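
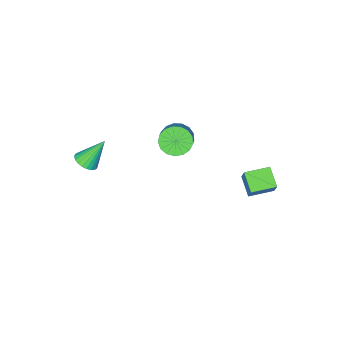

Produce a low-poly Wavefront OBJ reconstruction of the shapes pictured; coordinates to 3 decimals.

v 2.99 -3.218 -1.259
v 3.528 -2.878 -1.05
v 2.15 -2.762 0.159
v 3.401 -2.694 -1.184
v 3.211 -2.589 -1.33
v 2.987 -2.58 -1.466
v 2.764 -2.668 -1.569
v 2.575 -2.84 -1.626
v 2.449 -3.07 -1.627
v 2.406 -3.321 -1.571
v 2.452 -3.557 -1.469
v 2.579 -3.742 -1.334
v 2.769 -3.846 -1.188
v 2.993 -3.855 -1.053
v 3.216 -3.767 -0.949
v 3.404 -3.595 -0.892
v 3.53 -3.366 -0.892
v 3.573 -3.114 -0.947
v -3.232 -3.52 -3.768
v -2.492 -3.83 -4.153
v -1.548 -2.89 -3.098
v -2.288 -2.58 -2.712
v -2.587 -3.482 -4.379
v -1.642 -2.541 -3.324
v -2.829 -3.142 -4.465
v -1.885 -2.202 -3.41
v -3.164 -2.889 -4.391
v -2.219 -1.949 -3.336
v -3.514 -2.781 -4.175
v -2.57 -1.84 -3.119
v -3.8 -2.842 -3.865
v -2.855 -1.901 -2.809
v -3.955 -3.058 -3.533
v -3.011 -2.117 -2.477
v -3.945 -3.38 -3.254
v -3.001 -2.44 -2.199
v -3.772 -3.735 -3.093
v -2.828 -2.794 -2.038
v -3.475 -4.04 -3.087
v -2.531 -3.099 -2.032
v -3.122 -4.226 -3.237
v -2.178 -3.286 -2.181
v -2.795 -4.251 -3.508
v -1.851 -3.31 -2.453
v -2.567 -4.108 -3.839
v -1.623 -3.167 -2.783
v -3.021 1.975 -4.354
v -3.442 1.029 -3.727
v -4.222 2.564 -4.271
v -4.643 1.618 -3.644
v -2.717 2.462 -3.416
v -3.138 1.516 -2.789
v -3.918 3.051 -3.333
v -4.339 2.105 -2.706
f 2 1 4
f 2 4 3
f 4 1 5
f 4 5 3
f 5 1 6
f 5 6 3
f 6 1 7
f 6 7 3
f 7 1 8
f 7 8 3
f 8 1 9
f 8 9 3
f 9 1 10
f 9 10 3
f 10 1 11
f 10 11 3
f 11 1 12
f 11 12 3
f 12 1 13
f 12 13 3
f 13 1 14
f 13 14 3
f 14 1 15
f 14 15 3
f 15 1 16
f 15 16 3
f 16 1 17
f 16 17 3
f 17 1 18
f 17 18 3
f 18 1 2
f 18 2 3
f 20 19 23
f 20 23 21
f 21 23 24
f 21 24 22
f 23 19 25
f 23 25 24
f 24 25 26
f 24 26 22
f 25 19 27
f 25 27 26
f 26 27 28
f 26 28 22
f 27 19 29
f 27 29 28
f 28 29 30
f 28 30 22
f 29 19 31
f 29 31 30
f 30 31 32
f 30 32 22
f 31 19 33
f 31 33 32
f 32 33 34
f 32 34 22
f 33 19 35
f 33 35 34
f 34 35 36
f 34 36 22
f 35 19 37
f 35 37 36
f 36 37 38
f 36 38 22
f 37 19 39
f 37 39 38
f 38 39 40
f 38 40 22
f 39 19 41
f 39 41 40
f 40 41 42
f 40 42 22
f 41 19 43
f 41 43 42
f 42 43 44
f 42 44 22
f 43 19 45
f 43 45 44
f 44 45 46
f 44 46 22
f 45 19 20
f 45 20 46
f 46 20 21
f 46 21 22
f 48 50 47
f 51 48 47
f 47 50 49
f 49 51 47
f 48 54 50
f 52 48 51
f 52 54 48
f 50 54 49
f 53 51 49
f 49 54 53
f 53 52 51
f 54 52 53



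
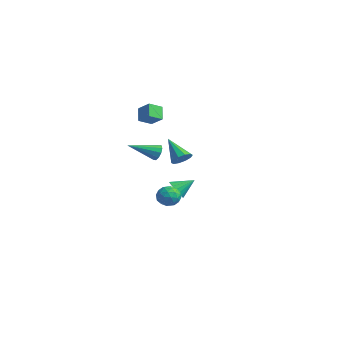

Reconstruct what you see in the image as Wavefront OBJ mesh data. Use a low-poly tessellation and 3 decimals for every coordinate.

v 4.487 -3.611 1.682
v 4.858 -3.296 2.112
v 3.273 -3.789 2.858
v 4.633 -3.025 1.92
v 4.352 -2.977 1.637
v 4.122 -3.172 1.371
v 4.032 -3.535 1.224
v 4.116 -3.927 1.251
v 4.341 -4.198 1.443
v 4.623 -4.246 1.726
v 4.852 -4.051 1.992
v 4.942 -3.688 2.14
v 2.717 -3.149 -1.744
v 3.418 -3.216 -2.022
v 2.882 -4.164 -1.078
v 3.583 -4.231 -1.356
v 3.417 -3.665 -0.882
v 3.314 -3.038 -1.293
v 2.986 -4.342 -1.807
v 2.883 -3.715 -2.218
v 3.584 -3.954 -2.06
v 3.85 -3.535 -1.488
v 2.45 -3.845 -1.612
v 2.716 -3.426 -1.04
v 3.053 -3.094 -1.941
v 3.247 -4.286 -1.159
v 3.149 -3.954 -0.88
v 3.562 -3.993 -1.043
v 2.992 -2.989 -1.513
v 3.404 -3.028 -1.676
v 3.403 -3.292 -1.006
v 2.896 -4.352 -1.424
v 3.308 -4.391 -1.587
v 2.738 -3.387 -2.057
v 3.151 -3.426 -2.22
v 2.897 -4.088 -2.094
v 3.563 -3.567 -2.127
v 3.66 -4.163 -1.736
v 3.309 -4.229 -2.001
v 3.248 -3.86 -2.243
v 3.719 -3.321 -1.791
v 3.816 -3.917 -1.4
v 3.718 -3.584 -1.121
v 3.658 -3.216 -1.363
v 3.817 -3.754 -1.814
v 2.484 -3.463 -1.7
v 2.581 -4.059 -1.309
v 2.642 -4.164 -1.737
v 2.582 -3.796 -1.979
v 2.64 -3.217 -1.364
v 2.737 -3.813 -0.973
v 3.052 -3.52 -0.857
v 2.991 -3.151 -1.099
v 2.483 -3.626 -1.286
v -4.057 -1.625 1.85
v -4.685 -1.284 2.619
v -4.064 -0.721 1.444
v -4.692 -0.381 2.213
v -3.208 -1.359 2.427
v -3.836 -1.019 3.196
v -3.215 -0.456 2.021
v -3.843 -0.115 2.79
v -0.422 -2.368 0.47
v -0.137 -2.639 0.017
v -0.898 -4.072 1.19
v 0.106 -2.59 0.292
v 0.147 -2.457 0.636
v -0.029 -2.289 0.916
v -0.355 -2.152 1.026
v -0.708 -2.097 0.923
v -0.951 -2.146 0.647
v -0.992 -2.279 0.304
v -0.816 -2.447 0.024
v -0.49 -2.584 -0.086
v -3.12 0.422 -3.882
v -2.78 -0.04 -3.398
v -2.74 1.458 -3.158
v -2.539 0.026 -3.619
v -2.413 0.17 -3.892
v -2.427 0.365 -4.163
v -2.578 0.57 -4.379
v -2.836 0.746 -4.496
v -3.151 0.858 -4.491
v -3.459 0.883 -4.365
v -3.7 0.817 -4.144
v -3.826 0.673 -3.871
v -3.813 0.479 -3.6
v -3.661 0.273 -3.385
v -3.403 0.097 -3.268
v -3.089 -0.015 -3.273
f 2 1 4
f 2 4 3
f 4 1 5
f 4 5 3
f 5 1 6
f 5 6 3
f 6 1 7
f 6 7 3
f 7 1 8
f 7 8 3
f 8 1 9
f 8 9 3
f 9 1 10
f 9 10 3
f 10 1 11
f 10 11 3
f 11 1 12
f 11 12 3
f 12 1 2
f 12 2 3
f 13 50 29
f 50 24 53
f 29 53 18
f 50 53 29
f 13 29 25
f 29 18 30
f 25 30 14
f 29 30 25
f 13 25 34
f 25 14 35
f 34 35 20
f 25 35 34
f 13 34 46
f 34 20 49
f 46 49 23
f 34 49 46
f 13 46 50
f 46 23 54
f 50 54 24
f 46 54 50
f 14 30 41
f 30 18 44
f 41 44 22
f 30 44 41
f 18 53 31
f 53 24 52
f 31 52 17
f 53 52 31
f 24 54 51
f 54 23 47
f 51 47 15
f 54 47 51
f 23 49 48
f 49 20 36
f 48 36 19
f 49 36 48
f 20 35 40
f 35 14 37
f 40 37 21
f 35 37 40
f 16 42 28
f 42 22 43
f 28 43 17
f 42 43 28
f 16 28 26
f 28 17 27
f 26 27 15
f 28 27 26
f 16 26 33
f 26 15 32
f 33 32 19
f 26 32 33
f 16 33 38
f 33 19 39
f 38 39 21
f 33 39 38
f 16 38 42
f 38 21 45
f 42 45 22
f 38 45 42
f 17 43 31
f 43 22 44
f 31 44 18
f 43 44 31
f 15 27 51
f 27 17 52
f 51 52 24
f 27 52 51
f 19 32 48
f 32 15 47
f 48 47 23
f 32 47 48
f 21 39 40
f 39 19 36
f 40 36 20
f 39 36 40
f 22 45 41
f 45 21 37
f 41 37 14
f 45 37 41
f 56 58 55
f 59 56 55
f 55 58 57
f 57 59 55
f 56 62 58
f 60 56 59
f 60 62 56
f 58 62 57
f 61 59 57
f 57 62 61
f 61 60 59
f 62 60 61
f 64 63 66
f 64 66 65
f 66 63 67
f 66 67 65
f 67 63 68
f 67 68 65
f 68 63 69
f 68 69 65
f 69 63 70
f 69 70 65
f 70 63 71
f 70 71 65
f 71 63 72
f 71 72 65
f 72 63 73
f 72 73 65
f 73 63 74
f 73 74 65
f 74 63 64
f 74 64 65
f 76 75 78
f 76 78 77
f 78 75 79
f 78 79 77
f 79 75 80
f 79 80 77
f 80 75 81
f 80 81 77
f 81 75 82
f 81 82 77
f 82 75 83
f 82 83 77
f 83 75 84
f 83 84 77
f 84 75 85
f 84 85 77
f 85 75 86
f 85 86 77
f 86 75 87
f 86 87 77
f 87 75 88
f 87 88 77
f 88 75 89
f 88 89 77
f 89 75 90
f 89 90 77
f 90 75 76
f 90 76 77



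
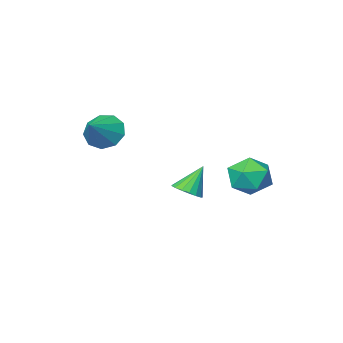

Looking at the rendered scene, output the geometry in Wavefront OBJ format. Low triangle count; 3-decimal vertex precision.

v -2.349 4.662 0.909
v -1.764 4.747 0.014
v -2.316 2.933 0.766
v -1.731 3.018 -0.129
v -1.303 3.28 0.819
v -1.323 4.349 0.907
v -2.757 3.331 -0.127
v -2.777 4.4 -0.039
v -2.016 3.924 -0.626
v -1.117 3.893 -0.042
v -2.963 3.787 0.822
v -2.064 3.756 1.406
v -1.11 0.494 -1.423
v -0.707 -0.071 -1.167
v -1.91 0.526 -0.097
v -0.526 0.216 -1.065
v -0.478 0.567 -1.044
v -0.576 0.9 -1.111
v -0.796 1.141 -1.249
v -1.087 1.234 -1.427
v -1.384 1.157 -1.605
v -1.618 0.929 -1.74
v -1.736 0.601 -1.804
v -1.71 0.248 -1.78
v -1.546 -0.048 -1.674
v -1.283 -0.22 -1.511
v -0.98 -0.228 -1.328
v 2.799 0.376 2.759
v 3.41 -0.299 2.525
v 3.881 1.084 3.541
v 3.421 0.17 2.085
v 3.141 0.736 1.961
v 2.701 1.133 2.21
v 2.307 1.176 2.716
v 2.143 0.845 3.243
v 2.287 0.295 3.543
v 2.67 -0.218 3.476
v 3.114 -0.452 3.074
f 1 12 6
f 1 6 2
f 1 2 8
f 1 8 11
f 1 11 12
f 2 6 10
f 6 12 5
f 12 11 3
f 11 8 7
f 8 2 9
f 4 10 5
f 4 5 3
f 4 3 7
f 4 7 9
f 4 9 10
f 5 10 6
f 3 5 12
f 7 3 11
f 9 7 8
f 10 9 2
f 14 13 16
f 14 16 15
f 16 13 17
f 16 17 15
f 17 13 18
f 17 18 15
f 18 13 19
f 18 19 15
f 19 13 20
f 19 20 15
f 20 13 21
f 20 21 15
f 21 13 22
f 21 22 15
f 22 13 23
f 22 23 15
f 23 13 24
f 23 24 15
f 24 13 25
f 24 25 15
f 25 13 26
f 25 26 15
f 26 13 27
f 26 27 15
f 27 13 14
f 27 14 15
f 29 28 31
f 29 31 30
f 31 28 32
f 31 32 30
f 32 28 33
f 32 33 30
f 33 28 34
f 33 34 30
f 34 28 35
f 34 35 30
f 35 28 36
f 35 36 30
f 36 28 37
f 36 37 30
f 37 28 38
f 37 38 30
f 38 28 29
f 38 29 30



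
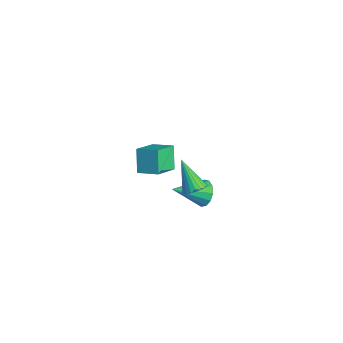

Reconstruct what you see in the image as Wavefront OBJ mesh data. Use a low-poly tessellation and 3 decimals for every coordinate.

v -4.023 -1.449 -3.42
v -3.393 -2.673 -2.586
v -4.783 -1.087 -2.313
v -4.152 -2.311 -1.48
v -3.128 -0.729 -3.04
v -2.497 -1.953 -2.207
v -3.887 -0.367 -1.934
v -3.257 -1.591 -1.1
v 1.121 -1.395 -0.457
v 1.332 -1.067 0.184
v 0.839 -2.965 0.437
v 0.915 -1.01 0.152
v 0.563 -1.075 -0.072
v 0.388 -1.241 -0.419
v 0.446 -1.456 -0.779
v 0.719 -1.651 -1.036
v 1.119 -1.765 -1.109
v 1.52 -1.762 -0.976
v 1.794 -1.641 -0.678
v 1.855 -1.443 -0.31
v 1.683 -1.229 0.011
v 2.784 -2.804 2.307
v 3.167 -2.491 2.664
v 1.656 -2.916 3.613
v 3.028 -2.306 2.56
v 2.848 -2.207 2.413
v 2.656 -2.211 2.247
v 2.486 -2.317 2.091
v 2.368 -2.508 1.973
v 2.322 -2.75 1.912
v 2.356 -3.001 1.92
v 2.464 -3.219 1.994
v 2.627 -3.364 2.123
v 2.817 -3.413 2.283
v 3.002 -3.356 2.448
v 3.149 -3.204 2.588
v 3.233 -2.983 2.679
v 3.239 -2.731 2.706
f 2 4 1
f 5 2 1
f 1 4 3
f 3 5 1
f 2 8 4
f 6 2 5
f 6 8 2
f 4 8 3
f 7 5 3
f 3 8 7
f 7 6 5
f 8 6 7
f 10 9 12
f 10 12 11
f 12 9 13
f 12 13 11
f 13 9 14
f 13 14 11
f 14 9 15
f 14 15 11
f 15 9 16
f 15 16 11
f 16 9 17
f 16 17 11
f 17 9 18
f 17 18 11
f 18 9 19
f 18 19 11
f 19 9 20
f 19 20 11
f 20 9 21
f 20 21 11
f 21 9 10
f 21 10 11
f 23 22 25
f 23 25 24
f 25 22 26
f 25 26 24
f 26 22 27
f 26 27 24
f 27 22 28
f 27 28 24
f 28 22 29
f 28 29 24
f 29 22 30
f 29 30 24
f 30 22 31
f 30 31 24
f 31 22 32
f 31 32 24
f 32 22 33
f 32 33 24
f 33 22 34
f 33 34 24
f 34 22 35
f 34 35 24
f 35 22 36
f 35 36 24
f 36 22 37
f 36 37 24
f 37 22 38
f 37 38 24
f 38 22 23
f 38 23 24



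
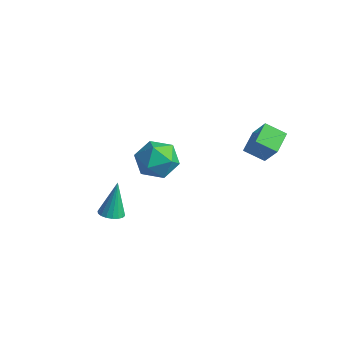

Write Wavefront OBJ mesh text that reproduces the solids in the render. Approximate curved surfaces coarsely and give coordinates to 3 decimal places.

v 1.972 2.039 3.148
v 2.85 1.978 4.375
v 1.464 3.113 3.566
v 2.341 3.052 4.793
v 2.799 2.648 2.587
v 3.676 2.587 3.814
v 2.29 3.722 3.005
v 3.168 3.661 4.232
v -1.089 -3.392 -0.393
v -0.574 -3.754 -0.23
v -1.271 -2.828 1.433
v -0.455 -3.499 -0.297
v -0.461 -3.223 -0.383
v -0.592 -2.981 -0.471
v -0.821 -2.82 -0.543
v -1.103 -2.772 -0.586
v -1.382 -2.847 -0.591
v -1.603 -3.03 -0.556
v -1.723 -3.285 -0.489
v -1.716 -3.561 -0.403
v -1.586 -3.804 -0.315
v -1.357 -3.965 -0.243
v -1.075 -4.013 -0.2
v -0.795 -3.938 -0.195
v -2.9 1.966 0.607
v -2.043 1.146 0.325
v -4.157 1.074 -0.625
v -3.3 0.254 -0.907
v -3.8 0.256 0.205
v -3.023 0.807 0.967
v -3.177 1.413 -1.267
v -2.4 1.964 -0.505
v -2.214 0.804 -0.833
v -2.599 0.089 0.077
v -3.601 2.131 -0.377
v -3.986 1.416 0.533
f 2 4 1
f 5 2 1
f 1 4 3
f 3 5 1
f 2 8 4
f 6 2 5
f 6 8 2
f 4 8 3
f 7 5 3
f 3 8 7
f 7 6 5
f 8 6 7
f 10 9 12
f 10 12 11
f 12 9 13
f 12 13 11
f 13 9 14
f 13 14 11
f 14 9 15
f 14 15 11
f 15 9 16
f 15 16 11
f 16 9 17
f 16 17 11
f 17 9 18
f 17 18 11
f 18 9 19
f 18 19 11
f 19 9 20
f 19 20 11
f 20 9 21
f 20 21 11
f 21 9 22
f 21 22 11
f 22 9 23
f 22 23 11
f 23 9 24
f 23 24 11
f 24 9 10
f 24 10 11
f 25 36 30
f 25 30 26
f 25 26 32
f 25 32 35
f 25 35 36
f 26 30 34
f 30 36 29
f 36 35 27
f 35 32 31
f 32 26 33
f 28 34 29
f 28 29 27
f 28 27 31
f 28 31 33
f 28 33 34
f 29 34 30
f 27 29 36
f 31 27 35
f 33 31 32
f 34 33 26



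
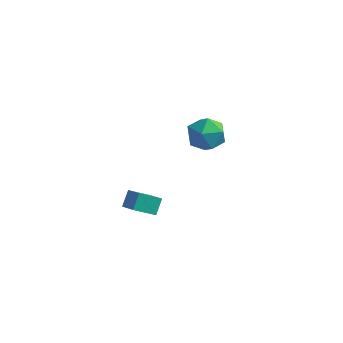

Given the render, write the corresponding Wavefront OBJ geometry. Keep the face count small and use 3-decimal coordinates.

v -0.781 -4.527 -0.889
v -0.806 -3.838 -0.151
v -1.649 -4.059 -1.355
v -1.674 -3.371 -0.617
v 0.054 -3.709 -1.623
v 0.029 -3.021 -0.885
v -0.814 -3.242 -2.089
v -0.839 -2.553 -1.351
v -1.473 3.029 -1.076
v -0.645 3.868 -1.227
v -0.335 2.132 0.187
v 0.493 2.971 0.036
v -0.527 3.235 0.585
v -1.231 3.789 -0.196
v 0.251 2.211 -0.844
v -0.453 2.765 -1.625
v 0.42 3.362 -1.083
v -0.061 3.995 -0.2
v -0.919 2.005 -0.84
v -1.4 2.638 0.043
f 2 4 1
f 5 2 1
f 1 4 3
f 3 5 1
f 2 8 4
f 6 2 5
f 6 8 2
f 4 8 3
f 7 5 3
f 3 8 7
f 7 6 5
f 8 6 7
f 9 20 14
f 9 14 10
f 9 10 16
f 9 16 19
f 9 19 20
f 10 14 18
f 14 20 13
f 20 19 11
f 19 16 15
f 16 10 17
f 12 18 13
f 12 13 11
f 12 11 15
f 12 15 17
f 12 17 18
f 13 18 14
f 11 13 20
f 15 11 19
f 17 15 16
f 18 17 10



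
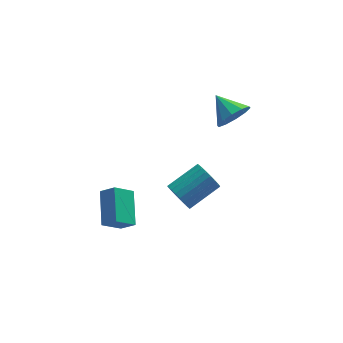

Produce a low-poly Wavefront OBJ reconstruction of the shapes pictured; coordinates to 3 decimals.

v 2.781 1.498 1.626
v 3.583 1.512 2.334
v 2.099 2.802 2.374
v 3.755 1.895 1.823
v 3.555 2.126 1.237
v 3.059 2.118 0.799
v 2.457 1.873 0.678
v 1.979 1.485 0.918
v 1.807 1.102 1.429
v 2.007 0.87 2.015
v 2.503 0.879 2.453
v 3.105 1.124 2.575
v -4.918 -2.041 -2.509
v -4.652 -0.216 -1.547
v -3.873 -1.723 -3.4
v -3.606 0.101 -2.438
v -4.234 -2.481 -1.862
v -3.967 -0.657 -0.9
v -3.188 -2.164 -2.753
v -2.922 -0.339 -1.791
v -0.506 -0.098 -3.138
v -0.27 0.299 -3.922
v 1.502 0.976 -3.045
v 1.266 0.578 -2.262
v -0.449 0.561 -3.763
v 1.323 1.238 -2.886
v -0.637 0.723 -3.508
v 1.136 1.4 -2.632
v -0.804 0.759 -3.198
v 0.968 1.436 -2.321
v -0.927 0.665 -2.878
v 0.846 1.342 -2.001
v -0.985 0.455 -2.598
v 0.787 1.132 -1.721
v -0.97 0.161 -2.4
v 0.802 0.837 -1.523
v -0.885 -0.173 -2.314
v 0.887 0.504 -1.438
v -0.742 -0.496 -2.355
v 1.03 0.181 -1.478
v -0.563 -0.758 -2.514
v 1.209 -0.081 -1.637
v -0.376 -0.92 -2.768
v 1.397 -0.243 -1.892
v -0.208 -0.956 -3.079
v 1.564 -0.279 -2.202
v -0.086 -0.862 -3.399
v 1.687 -0.185 -2.522
v -0.027 -0.652 -3.679
v 1.745 0.025 -2.802
v -0.042 -0.357 -3.877
v 1.73 0.319 -3
v -0.127 -0.024 -3.962
v 1.645 0.653 -3.086
f 2 1 4
f 2 4 3
f 4 1 5
f 4 5 3
f 5 1 6
f 5 6 3
f 6 1 7
f 6 7 3
f 7 1 8
f 7 8 3
f 8 1 9
f 8 9 3
f 9 1 10
f 9 10 3
f 10 1 11
f 10 11 3
f 11 1 12
f 11 12 3
f 12 1 2
f 12 2 3
f 14 16 13
f 17 14 13
f 13 16 15
f 15 17 13
f 14 20 16
f 18 14 17
f 18 20 14
f 16 20 15
f 19 17 15
f 15 20 19
f 19 18 17
f 20 18 19
f 22 21 25
f 22 25 23
f 23 25 26
f 23 26 24
f 25 21 27
f 25 27 26
f 26 27 28
f 26 28 24
f 27 21 29
f 27 29 28
f 28 29 30
f 28 30 24
f 29 21 31
f 29 31 30
f 30 31 32
f 30 32 24
f 31 21 33
f 31 33 32
f 32 33 34
f 32 34 24
f 33 21 35
f 33 35 34
f 34 35 36
f 34 36 24
f 35 21 37
f 35 37 36
f 36 37 38
f 36 38 24
f 37 21 39
f 37 39 38
f 38 39 40
f 38 40 24
f 39 21 41
f 39 41 40
f 40 41 42
f 40 42 24
f 41 21 43
f 41 43 42
f 42 43 44
f 42 44 24
f 43 21 45
f 43 45 44
f 44 45 46
f 44 46 24
f 45 21 47
f 45 47 46
f 46 47 48
f 46 48 24
f 47 21 49
f 47 49 48
f 48 49 50
f 48 50 24
f 49 21 51
f 49 51 50
f 50 51 52
f 50 52 24
f 51 21 53
f 51 53 52
f 52 53 54
f 52 54 24
f 53 21 22
f 53 22 54
f 54 22 23
f 54 23 24



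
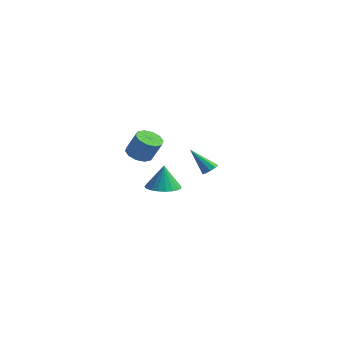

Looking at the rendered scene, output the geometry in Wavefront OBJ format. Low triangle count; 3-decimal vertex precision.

v 2.258 -3.002 -1.854
v 2.967 -3.489 -1.833
v 2.262 -2.938 -0.506
v 3.104 -3.159 -1.849
v 3.095 -2.802 -1.866
v 2.941 -2.48 -1.881
v 2.669 -2.248 -1.892
v 2.326 -2.146 -1.895
v 1.971 -2.192 -1.892
v 1.666 -2.379 -1.883
v 1.464 -2.673 -1.868
v 1.399 -3.024 -1.851
v 1.482 -3.372 -1.834
v 1.7 -3.655 -1.821
v 2.014 -3.826 -1.814
v 2.37 -3.854 -1.814
v 2.707 -3.735 -1.82
v -3.103 0.297 -1.86
v -2.463 0.101 -2.199
v -1.798 0.226 -1.02
v -2.437 0.423 -0.68
v -2.504 0.562 -2.226
v -1.839 0.687 -1.046
v -2.773 0.922 -2.112
v -2.108 1.047 -0.933
v -3.168 1.043 -1.902
v -2.503 1.169 -0.723
v -3.538 0.88 -1.676
v -2.873 1.005 -0.497
v -3.742 0.494 -1.52
v -3.077 0.619 -0.341
v -3.701 0.033 -1.494
v -3.036 0.158 -0.314
v -3.432 -0.327 -1.607
v -2.767 -0.202 -0.428
v -3.037 -0.449 -1.817
v -2.372 -0.323 -0.638
v -2.667 -0.285 -2.043
v -2.002 -0.16 -0.864
v -1.665 3.866 -3.448
v -1.307 3.527 -3.363
v -2.535 3.274 -2.152
v -1.241 3.814 -3.188
v -1.374 4.124 -3.135
v -1.642 4.314 -3.229
v -1.921 4.294 -3.425
v -2.081 4.074 -3.633
v -2.045 3.756 -3.754
v -1.832 3.489 -3.732
v -1.54 3.399 -3.578
f 2 1 4
f 2 4 3
f 4 1 5
f 4 5 3
f 5 1 6
f 5 6 3
f 6 1 7
f 6 7 3
f 7 1 8
f 7 8 3
f 8 1 9
f 8 9 3
f 9 1 10
f 9 10 3
f 10 1 11
f 10 11 3
f 11 1 12
f 11 12 3
f 12 1 13
f 12 13 3
f 13 1 14
f 13 14 3
f 14 1 15
f 14 15 3
f 15 1 16
f 15 16 3
f 16 1 17
f 16 17 3
f 17 1 2
f 17 2 3
f 19 18 22
f 19 22 20
f 20 22 23
f 20 23 21
f 22 18 24
f 22 24 23
f 23 24 25
f 23 25 21
f 24 18 26
f 24 26 25
f 25 26 27
f 25 27 21
f 26 18 28
f 26 28 27
f 27 28 29
f 27 29 21
f 28 18 30
f 28 30 29
f 29 30 31
f 29 31 21
f 30 18 32
f 30 32 31
f 31 32 33
f 31 33 21
f 32 18 34
f 32 34 33
f 33 34 35
f 33 35 21
f 34 18 36
f 34 36 35
f 35 36 37
f 35 37 21
f 36 18 38
f 36 38 37
f 37 38 39
f 37 39 21
f 38 18 19
f 38 19 39
f 39 19 20
f 39 20 21
f 41 40 43
f 41 43 42
f 43 40 44
f 43 44 42
f 44 40 45
f 44 45 42
f 45 40 46
f 45 46 42
f 46 40 47
f 46 47 42
f 47 40 48
f 47 48 42
f 48 40 49
f 48 49 42
f 49 40 50
f 49 50 42
f 50 40 41
f 50 41 42



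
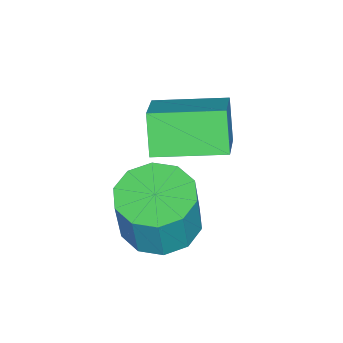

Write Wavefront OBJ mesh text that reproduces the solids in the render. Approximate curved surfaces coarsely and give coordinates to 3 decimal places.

v 0.405 -4.708 2.324
v 1.578 -4.262 3.088
v -0.392 -2.927 2.507
v 0.782 -2.481 3.272
v 0.978 -4.339 1.228
v 2.152 -3.893 1.993
v 0.182 -2.558 1.412
v 1.355 -2.112 2.176
v 2.373 -3.49 -0.387
v 3.395 -3.602 -0.602
v 3.728 -3.582 0.973
v 2.707 -3.47 1.187
v 3.263 -2.967 -0.582
v 3.596 -2.947 0.993
v 2.791 -2.532 -0.488
v 3.124 -2.512 1.087
v 2.159 -2.463 -0.355
v 2.492 -2.442 1.22
v 1.609 -2.786 -0.235
v 1.943 -2.766 1.34
v 1.352 -3.378 -0.173
v 1.685 -3.358 1.402
v 1.484 -4.013 -0.193
v 1.817 -3.993 1.382
v 1.956 -4.448 -0.287
v 2.289 -4.428 1.288
v 2.588 -4.518 -0.42
v 2.921 -4.497 1.155
v 3.137 -4.194 -0.54
v 3.471 -4.174 1.035
f 2 4 1
f 5 2 1
f 1 4 3
f 3 5 1
f 2 8 4
f 6 2 5
f 6 8 2
f 4 8 3
f 7 5 3
f 3 8 7
f 7 6 5
f 8 6 7
f 10 9 13
f 10 13 11
f 11 13 14
f 11 14 12
f 13 9 15
f 13 15 14
f 14 15 16
f 14 16 12
f 15 9 17
f 15 17 16
f 16 17 18
f 16 18 12
f 17 9 19
f 17 19 18
f 18 19 20
f 18 20 12
f 19 9 21
f 19 21 20
f 20 21 22
f 20 22 12
f 21 9 23
f 21 23 22
f 22 23 24
f 22 24 12
f 23 9 25
f 23 25 24
f 24 25 26
f 24 26 12
f 25 9 27
f 25 27 26
f 26 27 28
f 26 28 12
f 27 9 29
f 27 29 28
f 28 29 30
f 28 30 12
f 29 9 10
f 29 10 30
f 30 10 11
f 30 11 12



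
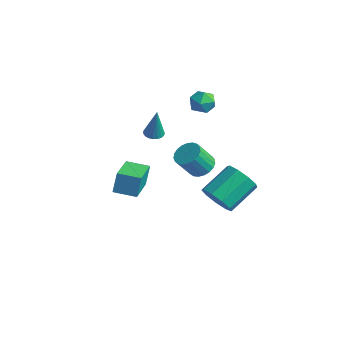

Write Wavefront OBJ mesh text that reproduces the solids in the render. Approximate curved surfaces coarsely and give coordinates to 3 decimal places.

v -3.157 3.124 1.374
v -2.8 2.8 2.051
v -4.22 2.32 1.549
v -3.863 1.996 2.226
v -4.132 2.782 2.234
v -3.475 3.279 2.126
v -3.545 1.841 1.474
v -2.888 2.338 1.366
v -3.04 2.007 2.113
v -3.403 2.589 2.582
v -3.617 2.531 1.018
v -3.98 3.113 1.487
v -3.278 -0.944 1.058
v -2.882 -1.329 0.965
v -2.922 -1.016 2.882
v -2.761 -1.131 0.95
v -2.73 -0.9 0.953
v -2.793 -0.677 0.974
v -2.94 -0.5 1.009
v -3.146 -0.4 1.054
v -3.374 -0.394 1.098
v -3.586 -0.483 1.136
v -3.745 -0.651 1.161
v -3.822 -0.871 1.167
v -3.806 -1.103 1.155
v -3.699 -1.307 1.126
v -3.519 -1.449 1.085
v -3.297 -1.503 1.039
v -3.072 -1.461 0.997
v 0.054 0.486 -3.048
v 0.877 0.156 -2.504
v 0.889 1.925 -1.449
v 0.066 2.254 -1.992
v 1.093 0.502 -3.087
v 1.105 2.271 -2.031
v 0.823 0.841 -3.651
v 0.835 2.61 -2.596
v 0.193 1.013 -3.933
v 0.205 2.782 -2.878
v -0.502 0.939 -3.801
v -0.49 2.708 -2.745
v -0.937 0.652 -3.316
v -0.925 2.421 -2.261
v -0.908 0.288 -2.706
v -0.896 2.057 -1.65
v -0.429 0.016 -2.256
v -0.417 1.785 -1.2
v 0.276 -0.036 -2.176
v 0.288 1.733 -1.12
v -2.449 -3.748 -0.799
v -2.52 -3.395 0.398
v -1.447 -3.001 -0.96
v -1.518 -2.648 0.238
v -1.182 -5.332 -0.258
v -1.253 -4.979 0.94
v -0.18 -4.585 -0.418
v -0.251 -4.232 0.779
v 0.662 -1.064 0.746
v 1.406 -0.946 0.951
v 1.201 -1.759 2.159
v 0.458 -1.876 1.954
v 1.256 -0.696 1.094
v 1.051 -1.509 2.302
v 1.004 -0.51 1.177
v 0.799 -1.323 2.384
v 0.692 -0.419 1.185
v 0.488 -1.232 2.393
v 0.376 -0.44 1.117
v 0.171 -1.253 2.325
v 0.109 -0.569 0.985
v -0.096 -1.382 2.193
v -0.063 -0.783 0.812
v -0.267 -1.596 2.02
v -0.109 -1.046 0.628
v -0.313 -1.859 1.835
v -0.021 -1.312 0.464
v -0.226 -2.124 1.671
v 0.184 -1.534 0.348
v -0.02 -2.347 1.556
v 0.472 -1.676 0.302
v 0.268 -2.489 1.51
v 0.793 -1.712 0.332
v 0.589 -2.524 1.54
v 1.092 -1.635 0.434
v 0.887 -2.448 1.642
v 1.316 -1.46 0.59
v 1.111 -2.273 1.798
v 1.427 -1.216 0.773
v 1.222 -2.029 1.981
f 1 12 6
f 1 6 2
f 1 2 8
f 1 8 11
f 1 11 12
f 2 6 10
f 6 12 5
f 12 11 3
f 11 8 7
f 8 2 9
f 4 10 5
f 4 5 3
f 4 3 7
f 4 7 9
f 4 9 10
f 5 10 6
f 3 5 12
f 7 3 11
f 9 7 8
f 10 9 2
f 14 13 16
f 14 16 15
f 16 13 17
f 16 17 15
f 17 13 18
f 17 18 15
f 18 13 19
f 18 19 15
f 19 13 20
f 19 20 15
f 20 13 21
f 20 21 15
f 21 13 22
f 21 22 15
f 22 13 23
f 22 23 15
f 23 13 24
f 23 24 15
f 24 13 25
f 24 25 15
f 25 13 26
f 25 26 15
f 26 13 27
f 26 27 15
f 27 13 28
f 27 28 15
f 28 13 29
f 28 29 15
f 29 13 14
f 29 14 15
f 31 30 34
f 31 34 32
f 32 34 35
f 32 35 33
f 34 30 36
f 34 36 35
f 35 36 37
f 35 37 33
f 36 30 38
f 36 38 37
f 37 38 39
f 37 39 33
f 38 30 40
f 38 40 39
f 39 40 41
f 39 41 33
f 40 30 42
f 40 42 41
f 41 42 43
f 41 43 33
f 42 30 44
f 42 44 43
f 43 44 45
f 43 45 33
f 44 30 46
f 44 46 45
f 45 46 47
f 45 47 33
f 46 30 48
f 46 48 47
f 47 48 49
f 47 49 33
f 48 30 31
f 48 31 49
f 49 31 32
f 49 32 33
f 51 53 50
f 54 51 50
f 50 53 52
f 52 54 50
f 51 57 53
f 55 51 54
f 55 57 51
f 53 57 52
f 56 54 52
f 52 57 56
f 56 55 54
f 57 55 56
f 59 58 62
f 59 62 60
f 60 62 63
f 60 63 61
f 62 58 64
f 62 64 63
f 63 64 65
f 63 65 61
f 64 58 66
f 64 66 65
f 65 66 67
f 65 67 61
f 66 58 68
f 66 68 67
f 67 68 69
f 67 69 61
f 68 58 70
f 68 70 69
f 69 70 71
f 69 71 61
f 70 58 72
f 70 72 71
f 71 72 73
f 71 73 61
f 72 58 74
f 72 74 73
f 73 74 75
f 73 75 61
f 74 58 76
f 74 76 75
f 75 76 77
f 75 77 61
f 76 58 78
f 76 78 77
f 77 78 79
f 77 79 61
f 78 58 80
f 78 80 79
f 79 80 81
f 79 81 61
f 80 58 82
f 80 82 81
f 81 82 83
f 81 83 61
f 82 58 84
f 82 84 83
f 83 84 85
f 83 85 61
f 84 58 86
f 84 86 85
f 85 86 87
f 85 87 61
f 86 58 88
f 86 88 87
f 87 88 89
f 87 89 61
f 88 58 59
f 88 59 89
f 89 59 60
f 89 60 61



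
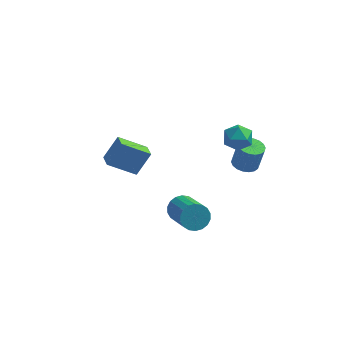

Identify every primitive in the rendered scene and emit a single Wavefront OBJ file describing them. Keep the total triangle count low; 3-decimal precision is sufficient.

v 0.26 -2.644 -1.965
v 0.629 -2.876 -2.601
v 1.508 -4.468 -1.51
v 1.14 -4.236 -0.875
v 0.851 -2.657 -2.459
v 1.73 -4.248 -1.369
v 0.956 -2.435 -2.22
v 1.835 -4.026 -1.13
v 0.924 -2.255 -1.931
v 1.803 -3.846 -0.84
v 0.76 -2.151 -1.648
v 1.639 -3.742 -0.557
v 0.497 -2.146 -1.428
v 1.376 -3.737 -0.338
v 0.187 -2.239 -1.315
v 1.066 -3.83 -0.224
v -0.108 -2.412 -1.33
v 0.771 -4.004 -0.239
v -0.33 -2.632 -1.471
v 0.549 -4.223 -0.381
v -0.435 -2.854 -1.71
v 0.444 -4.445 -0.62
v -0.403 -3.034 -2
v 0.476 -4.625 -0.909
v -0.239 -3.138 -2.283
v 0.64 -4.729 -1.192
v 0.024 -3.143 -2.502
v 0.903 -4.734 -1.412
v 0.334 -3.05 -2.616
v 1.213 -4.641 -1.525
v 2.875 0.902 -1.423
v 3.559 1.022 -1.574
v 3.848 1.117 -0.187
v 3.165 0.998 -0.037
v 3.436 1.313 -1.569
v 3.725 1.408 -0.182
v 3.202 1.523 -1.534
v 3.492 1.618 -0.147
v 2.904 1.61 -1.478
v 3.193 1.705 -0.091
v 2.6 1.557 -1.411
v 2.889 1.652 -0.024
v 2.35 1.374 -1.346
v 2.639 1.469 0.041
v 2.205 1.098 -1.297
v 2.494 1.193 0.09
v 2.192 0.783 -1.273
v 2.481 0.878 0.114
v 2.315 0.492 -1.278
v 2.604 0.587 0.109
v 2.548 0.282 -1.313
v 2.838 0.377 0.074
v 2.847 0.195 -1.369
v 3.136 0.29 0.018
v 3.151 0.248 -1.436
v 3.44 0.343 -0.049
v 3.401 0.431 -1.501
v 3.69 0.526 -0.114
v 3.546 0.707 -1.55
v 3.835 0.802 -0.163
v -3.959 0.014 -1.696
v -3.318 0.637 -0.504
v -4.298 0.814 -1.932
v -3.657 1.437 -0.74
v -2.523 0.343 -2.64
v -1.882 0.966 -1.448
v -2.862 1.143 -2.876
v -2.221 1.766 -1.684
v 2.205 -0.448 2.112
v 2.607 -0.243 2.797
v 2.793 -1.637 2.123
v 3.195 -1.432 2.808
v 2.384 -1.551 2.828
v 2.02 -0.816 2.821
v 3.38 -1.064 2.099
v 3.016 -0.329 2.092
v 3.333 -0.624 2.789
v 2.717 -0.925 3.24
v 2.683 -0.955 1.68
v 2.067 -1.256 2.131
f 2 1 5
f 2 5 3
f 3 5 6
f 3 6 4
f 5 1 7
f 5 7 6
f 6 7 8
f 6 8 4
f 7 1 9
f 7 9 8
f 8 9 10
f 8 10 4
f 9 1 11
f 9 11 10
f 10 11 12
f 10 12 4
f 11 1 13
f 11 13 12
f 12 13 14
f 12 14 4
f 13 1 15
f 13 15 14
f 14 15 16
f 14 16 4
f 15 1 17
f 15 17 16
f 16 17 18
f 16 18 4
f 17 1 19
f 17 19 18
f 18 19 20
f 18 20 4
f 19 1 21
f 19 21 20
f 20 21 22
f 20 22 4
f 21 1 23
f 21 23 22
f 22 23 24
f 22 24 4
f 23 1 25
f 23 25 24
f 24 25 26
f 24 26 4
f 25 1 27
f 25 27 26
f 26 27 28
f 26 28 4
f 27 1 29
f 27 29 28
f 28 29 30
f 28 30 4
f 29 1 2
f 29 2 30
f 30 2 3
f 30 3 4
f 32 31 35
f 32 35 33
f 33 35 36
f 33 36 34
f 35 31 37
f 35 37 36
f 36 37 38
f 36 38 34
f 37 31 39
f 37 39 38
f 38 39 40
f 38 40 34
f 39 31 41
f 39 41 40
f 40 41 42
f 40 42 34
f 41 31 43
f 41 43 42
f 42 43 44
f 42 44 34
f 43 31 45
f 43 45 44
f 44 45 46
f 44 46 34
f 45 31 47
f 45 47 46
f 46 47 48
f 46 48 34
f 47 31 49
f 47 49 48
f 48 49 50
f 48 50 34
f 49 31 51
f 49 51 50
f 50 51 52
f 50 52 34
f 51 31 53
f 51 53 52
f 52 53 54
f 52 54 34
f 53 31 55
f 53 55 54
f 54 55 56
f 54 56 34
f 55 31 57
f 55 57 56
f 56 57 58
f 56 58 34
f 57 31 59
f 57 59 58
f 58 59 60
f 58 60 34
f 59 31 32
f 59 32 60
f 60 32 33
f 60 33 34
f 62 64 61
f 65 62 61
f 61 64 63
f 63 65 61
f 62 68 64
f 66 62 65
f 66 68 62
f 64 68 63
f 67 65 63
f 63 68 67
f 67 66 65
f 68 66 67
f 69 80 74
f 69 74 70
f 69 70 76
f 69 76 79
f 69 79 80
f 70 74 78
f 74 80 73
f 80 79 71
f 79 76 75
f 76 70 77
f 72 78 73
f 72 73 71
f 72 71 75
f 72 75 77
f 72 77 78
f 73 78 74
f 71 73 80
f 75 71 79
f 77 75 76
f 78 77 70



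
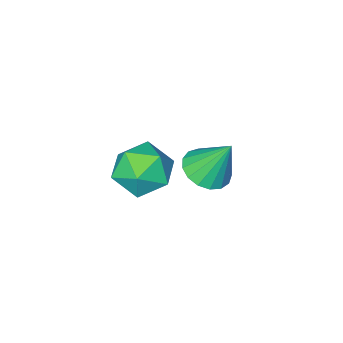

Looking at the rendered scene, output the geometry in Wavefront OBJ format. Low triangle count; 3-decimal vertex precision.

v -3.115 -1.667 -0.847
v -2.154 -1.502 -0.673
v -3.565 -0.853 0.867
v -2.298 -1.11 -0.897
v -2.628 -0.845 -1.109
v -3.071 -0.769 -1.262
v -3.523 -0.898 -1.319
v -3.881 -1.204 -1.268
v -4.065 -1.615 -1.121
v -4.03 -2.038 -0.911
v -3.786 -2.377 -0.687
v -3.388 -2.552 -0.499
v -2.927 -2.525 -0.39
v -2.51 -2.301 -0.387
v -2.231 -1.932 -0.489
v -0.483 -0.02 2.385
v 0.266 0.228 3.259
v 0.934 -0.828 1.401
v 1.683 -0.58 2.275
v 0.842 -1.389 2.432
v -0.034 -0.89 3.04
v 1.234 0.29 1.62
v 0.358 0.789 2.228
v 1.327 0.419 2.787
v 1.084 -0.618 3.288
v 0.116 0.018 1.372
v -0.127 -1.019 1.873
f 2 1 4
f 2 4 3
f 4 1 5
f 4 5 3
f 5 1 6
f 5 6 3
f 6 1 7
f 6 7 3
f 7 1 8
f 7 8 3
f 8 1 9
f 8 9 3
f 9 1 10
f 9 10 3
f 10 1 11
f 10 11 3
f 11 1 12
f 11 12 3
f 12 1 13
f 12 13 3
f 13 1 14
f 13 14 3
f 14 1 15
f 14 15 3
f 15 1 2
f 15 2 3
f 16 27 21
f 16 21 17
f 16 17 23
f 16 23 26
f 16 26 27
f 17 21 25
f 21 27 20
f 27 26 18
f 26 23 22
f 23 17 24
f 19 25 20
f 19 20 18
f 19 18 22
f 19 22 24
f 19 24 25
f 20 25 21
f 18 20 27
f 22 18 26
f 24 22 23
f 25 24 17



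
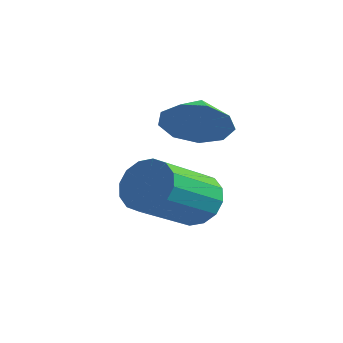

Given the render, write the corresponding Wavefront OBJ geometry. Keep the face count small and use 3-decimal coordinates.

v 3.393 0.715 0.177
v 4.292 0.923 0.612
v 2.967 1.505 0.683
v 4.231 1.273 0.012
v 3.777 1.363 -0.511
v 3.144 1.149 -0.711
v 2.627 0.732 -0.496
v 2.469 0.308 0.034
v 2.743 0.074 0.632
v 3.322 0.14 1.017
v 3.933 0.475 1.009
v 3.431 0.655 -2.533
v 3.727 1.071 -1.817
v 3.544 -0.739 -0.69
v 3.249 -1.155 -1.407
v 3.274 1.124 -1.805
v 3.092 -0.686 -0.679
v 2.864 1.051 -1.989
v 2.681 -0.759 -0.863
v 2.606 0.872 -2.319
v 2.423 -0.938 -1.192
v 2.569 0.635 -2.706
v 2.386 -1.176 -1.58
v 2.763 0.403 -3.047
v 2.58 -1.407 -1.92
v 3.136 0.239 -3.25
v 2.953 -1.571 -2.123
v 3.588 0.186 -3.261
v 3.406 -1.624 -2.135
v 3.999 0.259 -3.077
v 3.816 -1.551 -1.951
v 4.257 0.438 -2.748
v 4.074 -1.372 -1.621
v 4.294 0.676 -2.36
v 4.111 -1.135 -1.234
v 4.1 0.907 -2.02
v 3.917 -0.903 -0.893
f 2 1 4
f 2 4 3
f 4 1 5
f 4 5 3
f 5 1 6
f 5 6 3
f 6 1 7
f 6 7 3
f 7 1 8
f 7 8 3
f 8 1 9
f 8 9 3
f 9 1 10
f 9 10 3
f 10 1 11
f 10 11 3
f 11 1 2
f 11 2 3
f 13 12 16
f 13 16 14
f 14 16 17
f 14 17 15
f 16 12 18
f 16 18 17
f 17 18 19
f 17 19 15
f 18 12 20
f 18 20 19
f 19 20 21
f 19 21 15
f 20 12 22
f 20 22 21
f 21 22 23
f 21 23 15
f 22 12 24
f 22 24 23
f 23 24 25
f 23 25 15
f 24 12 26
f 24 26 25
f 25 26 27
f 25 27 15
f 26 12 28
f 26 28 27
f 27 28 29
f 27 29 15
f 28 12 30
f 28 30 29
f 29 30 31
f 29 31 15
f 30 12 32
f 30 32 31
f 31 32 33
f 31 33 15
f 32 12 34
f 32 34 33
f 33 34 35
f 33 35 15
f 34 12 36
f 34 36 35
f 35 36 37
f 35 37 15
f 36 12 13
f 36 13 37
f 37 13 14
f 37 14 15



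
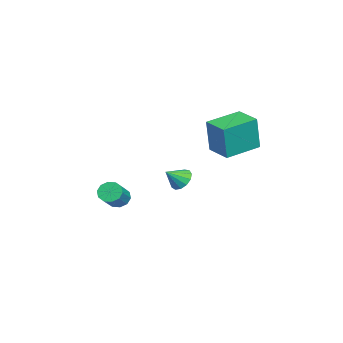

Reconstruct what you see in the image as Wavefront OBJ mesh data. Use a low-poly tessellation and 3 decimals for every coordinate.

v 3.571 1.311 1.056
v 4.241 1.635 0.964
v 4.049 0.529 1.784
v 4.059 1.829 1.293
v 3.722 1.859 1.546
v 3.337 1.715 1.644
v 3.027 1.442 1.555
v 2.889 1.128 1.308
v 2.967 0.873 0.981
v 3.238 0.756 0.678
v 3.614 0.815 0.495
v 3.977 1.032 0.49
v 4.211 1.338 0.665
v -2.183 -2.591 -2.838
v -1.824 -2.887 -3.413
v -0.519 -3.204 -2.438
v -0.877 -2.909 -1.862
v -1.726 -2.441 -3.4
v -0.421 -2.758 -2.425
v -1.802 -2.052 -3.172
v -0.497 -2.369 -2.197
v -2.024 -1.869 -2.816
v -0.718 -2.186 -1.841
v -2.306 -1.962 -2.468
v -1 -2.279 -1.493
v -2.541 -2.296 -2.262
v -1.236 -2.613 -1.287
v -2.639 -2.742 -2.275
v -1.334 -3.059 -1.3
v -2.563 -3.131 -2.503
v -1.258 -3.448 -1.528
v -2.342 -3.314 -2.859
v -1.036 -3.631 -1.884
v -2.06 -3.221 -3.207
v -0.754 -3.538 -2.232
v 0.667 4.368 2.965
v 0.987 4.196 5.074
v 1.871 5.322 2.86
v 2.191 5.151 4.969
v 1.969 2.689 2.631
v 2.289 2.518 4.74
v 3.173 3.644 2.526
v 3.493 3.472 4.635
f 2 1 4
f 2 4 3
f 4 1 5
f 4 5 3
f 5 1 6
f 5 6 3
f 6 1 7
f 6 7 3
f 7 1 8
f 7 8 3
f 8 1 9
f 8 9 3
f 9 1 10
f 9 10 3
f 10 1 11
f 10 11 3
f 11 1 12
f 11 12 3
f 12 1 13
f 12 13 3
f 13 1 2
f 13 2 3
f 15 14 18
f 15 18 16
f 16 18 19
f 16 19 17
f 18 14 20
f 18 20 19
f 19 20 21
f 19 21 17
f 20 14 22
f 20 22 21
f 21 22 23
f 21 23 17
f 22 14 24
f 22 24 23
f 23 24 25
f 23 25 17
f 24 14 26
f 24 26 25
f 25 26 27
f 25 27 17
f 26 14 28
f 26 28 27
f 27 28 29
f 27 29 17
f 28 14 30
f 28 30 29
f 29 30 31
f 29 31 17
f 30 14 32
f 30 32 31
f 31 32 33
f 31 33 17
f 32 14 34
f 32 34 33
f 33 34 35
f 33 35 17
f 34 14 15
f 34 15 35
f 35 15 16
f 35 16 17
f 37 39 36
f 40 37 36
f 36 39 38
f 38 40 36
f 37 43 39
f 41 37 40
f 41 43 37
f 39 43 38
f 42 40 38
f 38 43 42
f 42 41 40
f 43 41 42



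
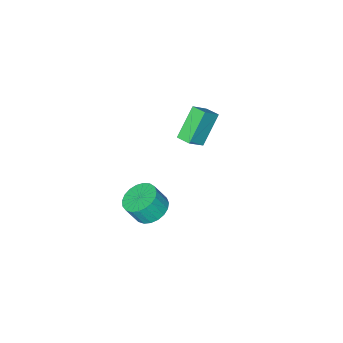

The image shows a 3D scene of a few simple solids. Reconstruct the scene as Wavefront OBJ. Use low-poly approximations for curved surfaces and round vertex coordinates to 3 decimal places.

v -3.192 -1.962 0.373
v -2.302 -1.983 1.163
v -3.267 -1.162 0.478
v -2.377 -1.183 1.268
v -1.923 -1.657 -1.048
v -1.033 -1.678 -0.258
v -1.998 -0.857 -0.943
v -1.108 -0.878 -0.153
v 3.34 1.572 -0.152
v 4.128 1.961 -0.387
v 4.588 1.638 0.616
v 3.8 1.248 0.852
v 3.949 2.245 -0.213
v 4.409 1.922 0.79
v 3.664 2.413 -0.029
v 4.124 2.09 0.974
v 3.324 2.435 0.135
v 3.784 2.112 1.138
v 2.986 2.308 0.249
v 3.446 1.985 1.252
v 2.709 2.054 0.293
v 3.169 1.73 1.296
v 2.542 1.716 0.261
v 3.002 1.393 1.264
v 2.512 1.353 0.158
v 2.972 1.03 1.161
v 2.626 1.028 0.001
v 3.086 0.705 1.004
v 2.863 0.797 -0.183
v 3.323 0.474 0.82
v 3.183 0.7 -0.361
v 3.643 0.377 0.642
v 3.529 0.754 -0.502
v 3.989 0.43 0.501
v 3.843 0.949 -0.583
v 4.303 0.625 0.42
v 4.07 1.252 -0.59
v 4.53 0.928 0.413
v 4.171 1.61 -0.52
v 4.631 1.286 0.483
f 2 4 1
f 5 2 1
f 1 4 3
f 3 5 1
f 2 8 4
f 6 2 5
f 6 8 2
f 4 8 3
f 7 5 3
f 3 8 7
f 7 6 5
f 8 6 7
f 10 9 13
f 10 13 11
f 11 13 14
f 11 14 12
f 13 9 15
f 13 15 14
f 14 15 16
f 14 16 12
f 15 9 17
f 15 17 16
f 16 17 18
f 16 18 12
f 17 9 19
f 17 19 18
f 18 19 20
f 18 20 12
f 19 9 21
f 19 21 20
f 20 21 22
f 20 22 12
f 21 9 23
f 21 23 22
f 22 23 24
f 22 24 12
f 23 9 25
f 23 25 24
f 24 25 26
f 24 26 12
f 25 9 27
f 25 27 26
f 26 27 28
f 26 28 12
f 27 9 29
f 27 29 28
f 28 29 30
f 28 30 12
f 29 9 31
f 29 31 30
f 30 31 32
f 30 32 12
f 31 9 33
f 31 33 32
f 32 33 34
f 32 34 12
f 33 9 35
f 33 35 34
f 34 35 36
f 34 36 12
f 35 9 37
f 35 37 36
f 36 37 38
f 36 38 12
f 37 9 39
f 37 39 38
f 38 39 40
f 38 40 12
f 39 9 10
f 39 10 40
f 40 10 11
f 40 11 12



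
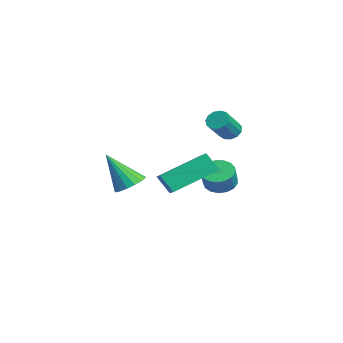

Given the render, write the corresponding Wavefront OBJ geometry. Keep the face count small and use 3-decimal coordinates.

v 1.239 -2.032 -1.631
v 1.773 -1.735 -1.289
v 0.741 -2.868 -0.129
v 1.522 -1.517 -1.25
v 1.206 -1.416 -1.299
v 0.898 -1.457 -1.424
v 0.668 -1.629 -1.596
v 0.569 -1.893 -1.776
v 0.623 -2.189 -1.923
v 0.819 -2.449 -2.003
v 1.111 -2.614 -1.998
v 1.432 -2.645 -1.908
v 1.709 -2.535 -1.755
v 1.879 -2.31 -1.574
v 1.902 -2.022 -1.405
v -3.21 3.402 -0.671
v -2.744 3.562 -0.891
v -2.064 2.799 -0.01
v -2.53 2.638 0.211
v -2.808 3.761 -0.67
v -2.127 2.998 0.211
v -2.999 3.846 -0.449
v -2.318 3.083 0.432
v -3.257 3.79 -0.298
v -2.576 3.027 0.583
v -3.5 3.61 -0.266
v -2.82 2.847 0.615
v -3.652 3.365 -0.362
v -2.971 2.601 0.519
v -3.663 3.131 -0.556
v -2.982 2.367 0.325
v -3.53 2.983 -0.786
v -2.85 2.219 0.095
v -3.296 2.968 -0.98
v -2.616 2.204 -0.099
v -3.035 3.091 -1.076
v -2.354 2.327 -0.194
v -2.829 3.312 -1.042
v -2.149 2.549 -0.161
v -0.645 0.073 -2.986
v -1.053 -0.354 -2.191
v -0.741 1.986 -2.009
v -1.149 1.559 -1.214
v 0.629 -0.139 -2.446
v 0.221 -0.566 -1.651
v 0.533 1.774 -1.469
v 0.125 1.347 -0.674
v -3.681 3.147 -3.766
v -3.039 3.236 -4.124
v -2.537 2.961 -3.291
v -3.179 2.873 -2.934
v -3.101 3.554 -3.981
v -2.6 3.279 -3.149
v -3.296 3.779 -3.789
v -2.795 3.504 -2.957
v -3.579 3.859 -3.592
v -3.078 3.585 -2.76
v -3.886 3.777 -3.435
v -3.384 3.502 -2.603
v -4.145 3.55 -3.354
v -3.644 3.275 -2.521
v -4.298 3.231 -3.367
v -3.797 2.956 -2.534
v -4.31 2.892 -3.472
v -3.808 2.618 -2.639
v -4.177 2.613 -3.644
v -3.676 2.338 -2.811
v -3.931 2.455 -3.844
v -3.43 2.181 -3.011
v -3.627 2.457 -4.026
v -3.126 2.182 -3.194
v -3.336 2.616 -4.149
v -2.835 2.341 -3.317
v -3.124 2.897 -4.184
v -2.622 2.623 -3.352
f 2 1 4
f 2 4 3
f 4 1 5
f 4 5 3
f 5 1 6
f 5 6 3
f 6 1 7
f 6 7 3
f 7 1 8
f 7 8 3
f 8 1 9
f 8 9 3
f 9 1 10
f 9 10 3
f 10 1 11
f 10 11 3
f 11 1 12
f 11 12 3
f 12 1 13
f 12 13 3
f 13 1 14
f 13 14 3
f 14 1 15
f 14 15 3
f 15 1 2
f 15 2 3
f 17 16 20
f 17 20 18
f 18 20 21
f 18 21 19
f 20 16 22
f 20 22 21
f 21 22 23
f 21 23 19
f 22 16 24
f 22 24 23
f 23 24 25
f 23 25 19
f 24 16 26
f 24 26 25
f 25 26 27
f 25 27 19
f 26 16 28
f 26 28 27
f 27 28 29
f 27 29 19
f 28 16 30
f 28 30 29
f 29 30 31
f 29 31 19
f 30 16 32
f 30 32 31
f 31 32 33
f 31 33 19
f 32 16 34
f 32 34 33
f 33 34 35
f 33 35 19
f 34 16 36
f 34 36 35
f 35 36 37
f 35 37 19
f 36 16 38
f 36 38 37
f 37 38 39
f 37 39 19
f 38 16 17
f 38 17 39
f 39 17 18
f 39 18 19
f 41 43 40
f 44 41 40
f 40 43 42
f 42 44 40
f 41 47 43
f 45 41 44
f 45 47 41
f 43 47 42
f 46 44 42
f 42 47 46
f 46 45 44
f 47 45 46
f 49 48 52
f 49 52 50
f 50 52 53
f 50 53 51
f 52 48 54
f 52 54 53
f 53 54 55
f 53 55 51
f 54 48 56
f 54 56 55
f 55 56 57
f 55 57 51
f 56 48 58
f 56 58 57
f 57 58 59
f 57 59 51
f 58 48 60
f 58 60 59
f 59 60 61
f 59 61 51
f 60 48 62
f 60 62 61
f 61 62 63
f 61 63 51
f 62 48 64
f 62 64 63
f 63 64 65
f 63 65 51
f 64 48 66
f 64 66 65
f 65 66 67
f 65 67 51
f 66 48 68
f 66 68 67
f 67 68 69
f 67 69 51
f 68 48 70
f 68 70 69
f 69 70 71
f 69 71 51
f 70 48 72
f 70 72 71
f 71 72 73
f 71 73 51
f 72 48 74
f 72 74 73
f 73 74 75
f 73 75 51
f 74 48 49
f 74 49 75
f 75 49 50
f 75 50 51



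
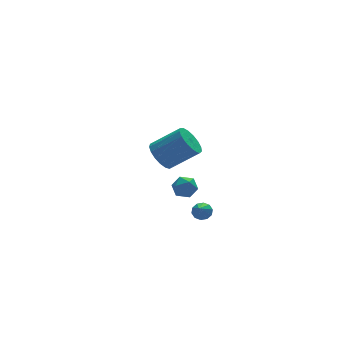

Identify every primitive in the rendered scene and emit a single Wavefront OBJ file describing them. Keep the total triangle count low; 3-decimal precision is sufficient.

v 0.219 -2.663 3.081
v 0.767 -2.598 2.461
v 2.008 -3.151 3.498
v 1.461 -3.217 4.119
v 0.779 -2.241 2.637
v 2.02 -2.795 3.674
v 0.663 -1.982 2.914
v 1.904 -2.536 3.951
v 0.445 -1.878 3.23
v 1.687 -2.432 4.267
v 0.176 -1.955 3.511
v 1.417 -2.508 4.549
v -0.084 -2.193 3.695
v 1.158 -2.747 4.732
v -0.274 -2.539 3.737
v 0.968 -3.093 4.775
v -0.351 -2.914 3.63
v 0.89 -3.468 4.667
v -0.297 -3.231 3.396
v 0.944 -3.785 4.434
v -0.126 -3.418 3.091
v 1.116 -3.972 4.128
v 0.125 -3.432 2.783
v 1.367 -3.986 3.821
v 0.398 -3.27 2.544
v 1.639 -3.824 3.581
v 0.629 -2.969 2.428
v 1.871 -3.523 3.465
v 3.402 2.233 -3.034
v 3.653 2.513 -2.427
v 3.287 1.207 -2.513
v 3.538 1.487 -1.906
v 2.896 1.683 -2.151
v 2.967 2.318 -2.473
v 3.973 1.402 -2.467
v 4.044 2.037 -2.789
v 4.006 2 -2.076
v 3.341 2.174 -1.881
v 3.599 1.546 -3.059
v 2.934 1.72 -2.864
v 2.112 -3.08 -0.877
v 2.307 -2.809 -0.505
v 1.648 -3.7 -0.183
v 2.033 -2.687 -0.579
v 1.789 -2.714 -0.766
v 1.668 -2.882 -0.996
v 1.717 -3.125 -1.181
v 1.916 -3.351 -1.249
v 2.19 -3.473 -1.176
v 2.434 -3.446 -0.989
v 2.555 -3.278 -0.759
v 2.507 -3.035 -0.574
f 2 1 5
f 2 5 3
f 3 5 6
f 3 6 4
f 5 1 7
f 5 7 6
f 6 7 8
f 6 8 4
f 7 1 9
f 7 9 8
f 8 9 10
f 8 10 4
f 9 1 11
f 9 11 10
f 10 11 12
f 10 12 4
f 11 1 13
f 11 13 12
f 12 13 14
f 12 14 4
f 13 1 15
f 13 15 14
f 14 15 16
f 14 16 4
f 15 1 17
f 15 17 16
f 16 17 18
f 16 18 4
f 17 1 19
f 17 19 18
f 18 19 20
f 18 20 4
f 19 1 21
f 19 21 20
f 20 21 22
f 20 22 4
f 21 1 23
f 21 23 22
f 22 23 24
f 22 24 4
f 23 1 25
f 23 25 24
f 24 25 26
f 24 26 4
f 25 1 27
f 25 27 26
f 26 27 28
f 26 28 4
f 27 1 2
f 27 2 28
f 28 2 3
f 28 3 4
f 29 40 34
f 29 34 30
f 29 30 36
f 29 36 39
f 29 39 40
f 30 34 38
f 34 40 33
f 40 39 31
f 39 36 35
f 36 30 37
f 32 38 33
f 32 33 31
f 32 31 35
f 32 35 37
f 32 37 38
f 33 38 34
f 31 33 40
f 35 31 39
f 37 35 36
f 38 37 30
f 42 41 44
f 42 44 43
f 44 41 45
f 44 45 43
f 45 41 46
f 45 46 43
f 46 41 47
f 46 47 43
f 47 41 48
f 47 48 43
f 48 41 49
f 48 49 43
f 49 41 50
f 49 50 43
f 50 41 51
f 50 51 43
f 51 41 52
f 51 52 43
f 52 41 42
f 52 42 43



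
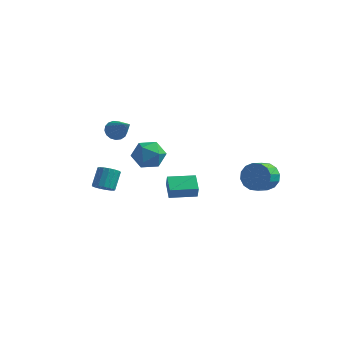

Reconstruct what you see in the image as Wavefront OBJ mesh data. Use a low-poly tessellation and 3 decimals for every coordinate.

v -3.529 -1.74 -3.184
v -2.87 -1.565 -3.291
v -2.932 -0.685 -2.243
v -3.591 -0.86 -2.136
v -3.039 -1.353 -3.479
v -3.102 -0.473 -2.431
v -3.321 -1.23 -3.6
v -3.384 -0.35 -2.552
v -3.65 -1.223 -3.625
v -3.713 -0.343 -2.577
v -3.952 -1.335 -3.549
v -4.014 -0.455 -2.501
v -4.156 -1.54 -3.39
v -4.219 -0.66 -2.342
v -4.217 -1.79 -3.183
v -4.28 -0.91 -2.135
v -4.12 -2.029 -2.977
v -4.183 -1.149 -1.929
v -3.888 -2.202 -2.818
v -3.95 -1.322 -1.77
v -3.573 -2.269 -2.743
v -3.636 -1.389 -1.695
v -3.248 -2.215 -2.769
v -3.311 -1.334 -1.721
v -2.988 -2.052 -2.89
v -3.05 -1.172 -1.842
v -2.851 -1.817 -3.079
v -2.914 -0.937 -2.03
v 1.853 -4.361 -1.367
v 2.043 -4.641 -0.598
v 1.263 -3.445 -0.888
v 1.453 -3.725 -0.119
v 3.187 -3.495 -1.381
v 3.377 -3.775 -0.612
v 2.597 -2.579 -0.902
v 2.787 -2.859 -0.133
v 4.086 4.059 -3.348
v 4.449 3.632 -4.201
v 4.277 2.615 -3.765
v 3.914 3.041 -2.912
v 4.87 3.695 -3.889
v 4.698 2.677 -3.453
v 5.082 3.854 -3.432
v 4.91 2.837 -2.997
v 5.026 4.069 -2.953
v 4.855 3.051 -2.517
v 4.719 4.281 -2.58
v 4.547 3.263 -2.144
v 4.242 4.433 -2.412
v 4.07 3.416 -1.976
v 3.723 4.485 -2.495
v 3.551 3.468 -2.059
v 3.302 4.423 -2.807
v 3.13 3.405 -2.371
v 3.09 4.263 -3.263
v 2.918 3.246 -2.828
v 3.145 4.049 -3.743
v 2.974 3.031 -3.307
v 3.453 3.837 -4.116
v 3.281 2.819 -3.68
v 3.93 3.684 -4.284
v 3.758 2.667 -3.848
v -2.178 0.075 -1.065
v -1.184 0.269 -1.476
v -1.456 -0.909 0.216
v -0.462 -0.715 -0.195
v -1.025 0.094 0.277
v -1.472 0.702 -0.514
v -1.168 -1.342 -0.746
v -1.615 -0.734 -1.537
v -0.56 -0.607 -1.279
v -0.472 0.281 -0.647
v -2.168 -0.921 -0.613
v -2.08 -0.033 0.019
v -3.953 0.76 0.291
v -3.557 1.362 0.306
v -2.567 -0.18 1.509
v -3.77 1.396 0.575
v -4.024 1.285 0.779
v -4.263 1.054 0.871
v -4.43 0.755 0.831
v -4.488 0.458 0.667
v -4.423 0.23 0.417
v -4.251 0.123 0.138
v -4.01 0.162 -0.105
v -3.756 0.338 -0.258
v -3.547 0.611 -0.285
v -3.431 0.918 -0.18
v -3.435 1.189 0.034
f 2 1 5
f 2 5 3
f 3 5 6
f 3 6 4
f 5 1 7
f 5 7 6
f 6 7 8
f 6 8 4
f 7 1 9
f 7 9 8
f 8 9 10
f 8 10 4
f 9 1 11
f 9 11 10
f 10 11 12
f 10 12 4
f 11 1 13
f 11 13 12
f 12 13 14
f 12 14 4
f 13 1 15
f 13 15 14
f 14 15 16
f 14 16 4
f 15 1 17
f 15 17 16
f 16 17 18
f 16 18 4
f 17 1 19
f 17 19 18
f 18 19 20
f 18 20 4
f 19 1 21
f 19 21 20
f 20 21 22
f 20 22 4
f 21 1 23
f 21 23 22
f 22 23 24
f 22 24 4
f 23 1 25
f 23 25 24
f 24 25 26
f 24 26 4
f 25 1 27
f 25 27 26
f 26 27 28
f 26 28 4
f 27 1 2
f 27 2 28
f 28 2 3
f 28 3 4
f 30 32 29
f 33 30 29
f 29 32 31
f 31 33 29
f 30 36 32
f 34 30 33
f 34 36 30
f 32 36 31
f 35 33 31
f 31 36 35
f 35 34 33
f 36 34 35
f 38 37 41
f 38 41 39
f 39 41 42
f 39 42 40
f 41 37 43
f 41 43 42
f 42 43 44
f 42 44 40
f 43 37 45
f 43 45 44
f 44 45 46
f 44 46 40
f 45 37 47
f 45 47 46
f 46 47 48
f 46 48 40
f 47 37 49
f 47 49 48
f 48 49 50
f 48 50 40
f 49 37 51
f 49 51 50
f 50 51 52
f 50 52 40
f 51 37 53
f 51 53 52
f 52 53 54
f 52 54 40
f 53 37 55
f 53 55 54
f 54 55 56
f 54 56 40
f 55 37 57
f 55 57 56
f 56 57 58
f 56 58 40
f 57 37 59
f 57 59 58
f 58 59 60
f 58 60 40
f 59 37 61
f 59 61 60
f 60 61 62
f 60 62 40
f 61 37 38
f 61 38 62
f 62 38 39
f 62 39 40
f 63 74 68
f 63 68 64
f 63 64 70
f 63 70 73
f 63 73 74
f 64 68 72
f 68 74 67
f 74 73 65
f 73 70 69
f 70 64 71
f 66 72 67
f 66 67 65
f 66 65 69
f 66 69 71
f 66 71 72
f 67 72 68
f 65 67 74
f 69 65 73
f 71 69 70
f 72 71 64
f 76 75 78
f 76 78 77
f 78 75 79
f 78 79 77
f 79 75 80
f 79 80 77
f 80 75 81
f 80 81 77
f 81 75 82
f 81 82 77
f 82 75 83
f 82 83 77
f 83 75 84
f 83 84 77
f 84 75 85
f 84 85 77
f 85 75 86
f 85 86 77
f 86 75 87
f 86 87 77
f 87 75 88
f 87 88 77
f 88 75 89
f 88 89 77
f 89 75 76
f 89 76 77



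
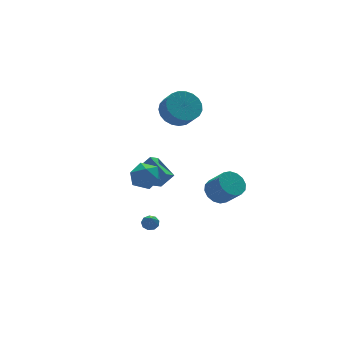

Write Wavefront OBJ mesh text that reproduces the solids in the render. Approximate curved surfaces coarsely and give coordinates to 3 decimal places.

v 1.664 -3.235 0.781
v 2.45 -2.914 0.765
v 2.843 -3.823 1.824
v 2.056 -4.145 1.839
v 2.233 -2.667 1.058
v 2.625 -3.577 2.116
v 1.862 -2.573 1.276
v 2.255 -3.483 2.335
v 1.439 -2.657 1.361
v 1.831 -3.566 2.42
v 1.075 -2.895 1.291
v 1.468 -3.805 2.35
v 0.87 -3.224 1.084
v 1.262 -4.134 2.143
v 0.877 -3.557 0.796
v 1.27 -4.466 1.855
v 1.095 -3.803 0.504
v 1.487 -4.713 1.562
v 1.465 -3.897 0.285
v 1.858 -4.807 1.344
v 1.889 -3.814 0.2
v 2.281 -4.723 1.259
v 2.252 -3.575 0.27
v 2.645 -4.485 1.329
v 2.458 -3.246 0.477
v 2.85 -4.156 1.536
v 0.083 1.321 -0.987
v -0.17 2.825 -0.359
v 0.713 1.61 -1.426
v 0.459 3.114 -0.798
v 0.781 1.086 -0.142
v 0.527 2.59 0.486
v 1.41 1.375 -0.581
v 1.157 2.879 0.047
v 2.645 3.504 3.168
v 3.696 3.792 3.322
v 3.785 3.025 4.147
v 2.735 2.736 3.992
v 3.476 4.074 3.608
v 3.566 3.307 4.433
v 3.114 4.257 3.818
v 3.203 3.49 4.643
v 2.67 4.31 3.915
v 2.759 3.543 4.74
v 2.222 4.224 3.883
v 2.311 3.456 4.708
v 1.847 4.013 3.728
v 1.936 3.245 4.552
v 1.61 3.714 3.475
v 1.7 2.946 4.3
v 1.552 3.378 3.169
v 1.642 2.611 3.994
v 1.684 3.065 2.863
v 1.773 2.297 3.688
v 1.981 2.827 2.61
v 2.07 2.06 3.435
v 2.393 2.706 2.453
v 2.483 1.939 3.278
v 2.849 2.723 2.42
v 2.939 1.956 3.244
v 3.27 2.875 2.515
v 3.359 2.108 3.34
v 3.582 3.136 2.724
v 3.672 2.369 3.549
v 3.733 3.46 3.01
v 3.822 2.693 3.834
v -2.43 -1.028 2.199
v -1.989 -0.369 1.683
v -1.291 -2.011 1.917
v -0.85 -1.352 1.401
v -0.922 -1.248 2.339
v -1.626 -0.641 2.513
v -1.654 -1.739 1.087
v -2.358 -1.132 1.261
v -1.509 -0.808 0.995
v -1.057 -0.505 1.769
v -2.223 -1.875 1.831
v -1.771 -1.572 2.605
v -1.462 -1.427 -1.881
v -1.072 -1.271 -1.609
v -1.838 -2.233 -0.879
v -1.343 -1.071 -1.55
v -1.67 -1.038 -1.646
v -1.899 -1.186 -1.852
v -1.924 -1.447 -2.071
v -1.732 -1.699 -2.202
v -1.414 -1.823 -2.182
v -1.118 -1.762 -2.021
v -0.983 -1.544 -1.795
f 2 1 5
f 2 5 3
f 3 5 6
f 3 6 4
f 5 1 7
f 5 7 6
f 6 7 8
f 6 8 4
f 7 1 9
f 7 9 8
f 8 9 10
f 8 10 4
f 9 1 11
f 9 11 10
f 10 11 12
f 10 12 4
f 11 1 13
f 11 13 12
f 12 13 14
f 12 14 4
f 13 1 15
f 13 15 14
f 14 15 16
f 14 16 4
f 15 1 17
f 15 17 16
f 16 17 18
f 16 18 4
f 17 1 19
f 17 19 18
f 18 19 20
f 18 20 4
f 19 1 21
f 19 21 20
f 20 21 22
f 20 22 4
f 21 1 23
f 21 23 22
f 22 23 24
f 22 24 4
f 23 1 25
f 23 25 24
f 24 25 26
f 24 26 4
f 25 1 2
f 25 2 26
f 26 2 3
f 26 3 4
f 28 30 27
f 31 28 27
f 27 30 29
f 29 31 27
f 28 34 30
f 32 28 31
f 32 34 28
f 30 34 29
f 33 31 29
f 29 34 33
f 33 32 31
f 34 32 33
f 36 35 39
f 36 39 37
f 37 39 40
f 37 40 38
f 39 35 41
f 39 41 40
f 40 41 42
f 40 42 38
f 41 35 43
f 41 43 42
f 42 43 44
f 42 44 38
f 43 35 45
f 43 45 44
f 44 45 46
f 44 46 38
f 45 35 47
f 45 47 46
f 46 47 48
f 46 48 38
f 47 35 49
f 47 49 48
f 48 49 50
f 48 50 38
f 49 35 51
f 49 51 50
f 50 51 52
f 50 52 38
f 51 35 53
f 51 53 52
f 52 53 54
f 52 54 38
f 53 35 55
f 53 55 54
f 54 55 56
f 54 56 38
f 55 35 57
f 55 57 56
f 56 57 58
f 56 58 38
f 57 35 59
f 57 59 58
f 58 59 60
f 58 60 38
f 59 35 61
f 59 61 60
f 60 61 62
f 60 62 38
f 61 35 63
f 61 63 62
f 62 63 64
f 62 64 38
f 63 35 65
f 63 65 64
f 64 65 66
f 64 66 38
f 65 35 36
f 65 36 66
f 66 36 37
f 66 37 38
f 67 78 72
f 67 72 68
f 67 68 74
f 67 74 77
f 67 77 78
f 68 72 76
f 72 78 71
f 78 77 69
f 77 74 73
f 74 68 75
f 70 76 71
f 70 71 69
f 70 69 73
f 70 73 75
f 70 75 76
f 71 76 72
f 69 71 78
f 73 69 77
f 75 73 74
f 76 75 68
f 80 79 82
f 80 82 81
f 82 79 83
f 82 83 81
f 83 79 84
f 83 84 81
f 84 79 85
f 84 85 81
f 85 79 86
f 85 86 81
f 86 79 87
f 86 87 81
f 87 79 88
f 87 88 81
f 88 79 89
f 88 89 81
f 89 79 80
f 89 80 81



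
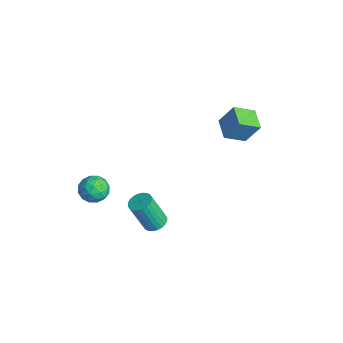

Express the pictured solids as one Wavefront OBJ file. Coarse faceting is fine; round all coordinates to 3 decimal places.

v 0.465 3.874 1.793
v 0.32 2.607 2.504
v -0.835 4.172 2.06
v -0.98 2.905 2.771
v 0.9 4.575 3.129
v 0.755 3.308 3.84
v -0.4 4.873 3.396
v -0.545 3.606 4.107
v 2.528 -2.585 -0.926
v 2.93 -2.066 -0.655
v 2.594 -2.817 1.277
v 2.192 -3.335 1.006
v 2.68 -1.947 -0.652
v 2.344 -2.698 1.28
v 2.406 -1.926 -0.691
v 2.071 -2.676 1.241
v 2.151 -2.004 -0.766
v 1.816 -2.755 1.166
v 1.954 -2.171 -0.865
v 1.618 -2.922 1.067
v 1.844 -2.401 -0.974
v 1.508 -3.152 0.959
v 1.838 -2.659 -1.075
v 1.502 -3.41 0.857
v 1.937 -2.905 -1.153
v 1.601 -3.656 0.779
v 2.126 -3.103 -1.197
v 1.79 -3.854 0.735
v 2.376 -3.222 -1.2
v 2.04 -3.973 0.732
v 2.649 -3.244 -1.161
v 2.314 -3.994 0.771
v 2.904 -3.165 -1.086
v 2.569 -3.916 0.846
v 3.102 -2.998 -0.987
v 2.766 -3.749 0.945
v 3.212 -2.768 -0.879
v 2.876 -3.519 1.054
v 3.218 -2.51 -0.777
v 2.882 -3.261 1.155
v 3.119 -2.264 -0.699
v 2.783 -3.015 1.233
v -4.103 -2.973 -4.146
v -3.235 -2.883 -3.706
v -4.365 -4.317 -3.354
v -3.497 -4.227 -2.914
v -4.22 -3.605 -2.7
v -4.058 -2.774 -3.19
v -3.542 -4.426 -3.87
v -3.38 -3.595 -4.36
v -2.888 -3.781 -3.535
v -3.307 -3.274 -2.812
v -4.293 -3.926 -4.248
v -4.712 -3.419 -3.525
v -3.646 -2.81 -3.995
v -3.954 -4.39 -3.065
v -4.379 -4.024 -2.939
v -3.869 -3.971 -2.68
v -4.13 -2.746 -3.692
v -3.619 -2.693 -3.433
v -4.199 -3.117 -2.842
v -3.981 -4.507 -3.627
v -3.47 -4.454 -3.368
v -3.731 -3.229 -4.38
v -3.221 -3.176 -4.121
v -3.401 -4.083 -4.218
v -2.931 -3.285 -3.637
v -3.086 -4.075 -3.171
v -3.112 -4.192 -3.733
v -3.017 -3.704 -4.021
v -3.178 -2.987 -3.211
v -3.332 -3.777 -2.746
v -3.757 -3.411 -2.62
v -3.662 -2.922 -2.908
v -2.974 -3.515 -3.111
v -4.268 -3.423 -4.314
v -4.422 -4.213 -3.849
v -3.938 -4.278 -4.152
v -3.843 -3.789 -4.44
v -4.514 -3.125 -3.889
v -4.669 -3.915 -3.423
v -4.583 -3.496 -3.039
v -4.488 -3.008 -3.327
v -4.626 -3.685 -3.949
f 2 4 1
f 5 2 1
f 1 4 3
f 3 5 1
f 2 8 4
f 6 2 5
f 6 8 2
f 4 8 3
f 7 5 3
f 3 8 7
f 7 6 5
f 8 6 7
f 10 9 13
f 10 13 11
f 11 13 14
f 11 14 12
f 13 9 15
f 13 15 14
f 14 15 16
f 14 16 12
f 15 9 17
f 15 17 16
f 16 17 18
f 16 18 12
f 17 9 19
f 17 19 18
f 18 19 20
f 18 20 12
f 19 9 21
f 19 21 20
f 20 21 22
f 20 22 12
f 21 9 23
f 21 23 22
f 22 23 24
f 22 24 12
f 23 9 25
f 23 25 24
f 24 25 26
f 24 26 12
f 25 9 27
f 25 27 26
f 26 27 28
f 26 28 12
f 27 9 29
f 27 29 28
f 28 29 30
f 28 30 12
f 29 9 31
f 29 31 30
f 30 31 32
f 30 32 12
f 31 9 33
f 31 33 32
f 32 33 34
f 32 34 12
f 33 9 35
f 33 35 34
f 34 35 36
f 34 36 12
f 35 9 37
f 35 37 36
f 36 37 38
f 36 38 12
f 37 9 39
f 37 39 38
f 38 39 40
f 38 40 12
f 39 9 41
f 39 41 40
f 40 41 42
f 40 42 12
f 41 9 10
f 41 10 42
f 42 10 11
f 42 11 12
f 43 80 59
f 80 54 83
f 59 83 48
f 80 83 59
f 43 59 55
f 59 48 60
f 55 60 44
f 59 60 55
f 43 55 64
f 55 44 65
f 64 65 50
f 55 65 64
f 43 64 76
f 64 50 79
f 76 79 53
f 64 79 76
f 43 76 80
f 76 53 84
f 80 84 54
f 76 84 80
f 44 60 71
f 60 48 74
f 71 74 52
f 60 74 71
f 48 83 61
f 83 54 82
f 61 82 47
f 83 82 61
f 54 84 81
f 84 53 77
f 81 77 45
f 84 77 81
f 53 79 78
f 79 50 66
f 78 66 49
f 79 66 78
f 50 65 70
f 65 44 67
f 70 67 51
f 65 67 70
f 46 72 58
f 72 52 73
f 58 73 47
f 72 73 58
f 46 58 56
f 58 47 57
f 56 57 45
f 58 57 56
f 46 56 63
f 56 45 62
f 63 62 49
f 56 62 63
f 46 63 68
f 63 49 69
f 68 69 51
f 63 69 68
f 46 68 72
f 68 51 75
f 72 75 52
f 68 75 72
f 47 73 61
f 73 52 74
f 61 74 48
f 73 74 61
f 45 57 81
f 57 47 82
f 81 82 54
f 57 82 81
f 49 62 78
f 62 45 77
f 78 77 53
f 62 77 78
f 51 69 70
f 69 49 66
f 70 66 50
f 69 66 70
f 52 75 71
f 75 51 67
f 71 67 44
f 75 67 71



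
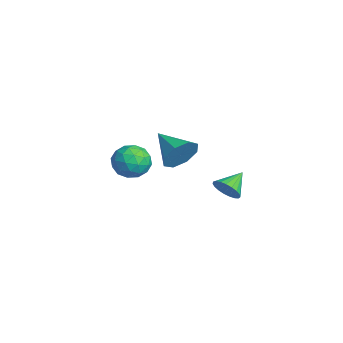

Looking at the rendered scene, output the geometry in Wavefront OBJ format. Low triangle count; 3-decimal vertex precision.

v -0.352 1.673 1.194
v 0.135 1.278 1.921
v -1.868 1.007 1.846
v -0.098 1.957 2.076
v -0.479 2.471 1.714
v -0.786 2.517 1.048
v -0.838 2.069 0.467
v -0.606 1.39 0.313
v -0.224 0.876 0.675
v 0.082 0.83 1.341
v 2.19 3.028 0.245
v 2.581 2.903 0.823
v 1.57 3.912 0.855
v 2.74 3.11 0.685
v 2.804 3.303 0.471
v 2.762 3.448 0.218
v 2.62 3.521 -0.031
v 2.405 3.509 -0.232
v 2.152 3.413 -0.351
v 1.905 3.251 -0.367
v 1.708 3.051 -0.277
v 1.594 2.846 -0.096
v 1.583 2.673 0.143
v 1.677 2.562 0.399
v 1.86 2.531 0.629
v 2.1 2.586 0.793
v 2.355 2.718 0.861
v -4.569 0.451 -0.716
v -4.042 0.667 -1.538
v -3.278 -0.287 -0.082
v -2.751 -0.071 -0.904
v -3.026 0.659 -0.281
v -3.824 1.116 -0.672
v -3.496 -0.736 -0.948
v -4.294 -0.279 -1.339
v -3.379 -0.067 -1.68
v -3.089 0.795 -1.268
v -4.231 -0.415 -0.352
v -3.941 0.447 0.06
v -4.419 0.624 -1.183
v -2.901 -0.244 -0.437
v -3.063 0.186 -0.071
v -2.753 0.312 -0.554
v -4.29 0.888 -0.674
v -3.981 1.014 -1.157
v -3.384 1.01 -0.418
v -3.339 -0.634 -0.463
v -3.03 -0.508 -0.946
v -4.567 0.068 -1.066
v -4.257 0.194 -1.549
v -3.936 -0.63 -1.202
v -3.72 0.319 -1.749
v -2.961 -0.115 -1.377
v -3.399 -0.505 -1.403
v -3.868 -0.237 -1.633
v -3.549 0.826 -1.507
v -2.79 0.392 -1.134
v -2.952 0.822 -0.768
v -3.42 1.09 -0.998
v -3.159 0.395 -1.591
v -4.53 -0.012 -0.486
v -3.771 -0.446 -0.113
v -3.9 -0.71 -0.622
v -4.368 -0.442 -0.852
v -4.359 0.495 -0.243
v -3.6 0.061 0.129
v -3.452 0.617 0.013
v -3.921 0.885 -0.217
v -4.161 -0.015 -0.029
f 2 1 4
f 2 4 3
f 4 1 5
f 4 5 3
f 5 1 6
f 5 6 3
f 6 1 7
f 6 7 3
f 7 1 8
f 7 8 3
f 8 1 9
f 8 9 3
f 9 1 10
f 9 10 3
f 10 1 2
f 10 2 3
f 12 11 14
f 12 14 13
f 14 11 15
f 14 15 13
f 15 11 16
f 15 16 13
f 16 11 17
f 16 17 13
f 17 11 18
f 17 18 13
f 18 11 19
f 18 19 13
f 19 11 20
f 19 20 13
f 20 11 21
f 20 21 13
f 21 11 22
f 21 22 13
f 22 11 23
f 22 23 13
f 23 11 24
f 23 24 13
f 24 11 25
f 24 25 13
f 25 11 26
f 25 26 13
f 26 11 27
f 26 27 13
f 27 11 12
f 27 12 13
f 28 65 44
f 65 39 68
f 44 68 33
f 65 68 44
f 28 44 40
f 44 33 45
f 40 45 29
f 44 45 40
f 28 40 49
f 40 29 50
f 49 50 35
f 40 50 49
f 28 49 61
f 49 35 64
f 61 64 38
f 49 64 61
f 28 61 65
f 61 38 69
f 65 69 39
f 61 69 65
f 29 45 56
f 45 33 59
f 56 59 37
f 45 59 56
f 33 68 46
f 68 39 67
f 46 67 32
f 68 67 46
f 39 69 66
f 69 38 62
f 66 62 30
f 69 62 66
f 38 64 63
f 64 35 51
f 63 51 34
f 64 51 63
f 35 50 55
f 50 29 52
f 55 52 36
f 50 52 55
f 31 57 43
f 57 37 58
f 43 58 32
f 57 58 43
f 31 43 41
f 43 32 42
f 41 42 30
f 43 42 41
f 31 41 48
f 41 30 47
f 48 47 34
f 41 47 48
f 31 48 53
f 48 34 54
f 53 54 36
f 48 54 53
f 31 53 57
f 53 36 60
f 57 60 37
f 53 60 57
f 32 58 46
f 58 37 59
f 46 59 33
f 58 59 46
f 30 42 66
f 42 32 67
f 66 67 39
f 42 67 66
f 34 47 63
f 47 30 62
f 63 62 38
f 47 62 63
f 36 54 55
f 54 34 51
f 55 51 35
f 54 51 55
f 37 60 56
f 60 36 52
f 56 52 29
f 60 52 56



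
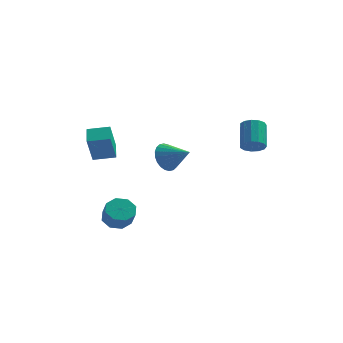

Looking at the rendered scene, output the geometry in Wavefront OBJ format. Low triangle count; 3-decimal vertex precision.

v -4.28 -1.462 0.609
v -4.41 -2.197 2.236
v -4.537 -0.395 1.07
v -4.667 -1.13 2.698
v -3.053 -1.25 0.802
v -3.183 -1.985 2.43
v -3.31 -0.183 1.264
v -3.44 -0.918 2.891
v -1.107 2.619 -0.559
v -0.596 2.877 -1.38
v 0.287 2.081 0.139
v -0.575 3.205 -1.17
v -0.634 3.445 -0.868
v -0.765 3.558 -0.518
v -0.948 3.529 -0.175
v -1.156 3.361 0.11
v -1.356 3.08 0.292
v -1.518 2.73 0.346
v -1.618 2.362 0.261
v -1.64 2.034 0.051
v -1.581 1.794 -0.251
v -1.449 1.681 -0.601
v -1.266 1.71 -0.944
v -1.059 1.878 -1.228
v -0.858 2.158 -1.411
v -0.696 2.509 -1.464
v -2.745 -2.532 -3.099
v -2.348 -3.068 -3.642
v -1.978 -3.764 -2.684
v -2.375 -3.228 -2.141
v -1.956 -2.58 -3.438
v -1.586 -3.275 -2.481
v -2.027 -2.063 -3.036
v -1.657 -2.759 -2.079
v -2.518 -1.822 -2.671
v -2.148 -2.517 -1.713
v -3.142 -1.996 -2.556
v -2.772 -2.692 -1.598
v -3.534 -2.485 -2.759
v -3.164 -3.18 -1.802
v -3.463 -3.001 -3.161
v -3.093 -3.697 -2.204
v -2.972 -3.243 -3.527
v -2.602 -3.938 -2.569
v 3.616 3.1 0.425
v 4.269 2.941 0.734
v 4.058 4.261 1.863
v 3.404 4.42 1.555
v 4.347 3.215 0.429
v 4.135 4.534 1.558
v 4.192 3.452 0.123
v 3.981 4.771 1.252
v 3.855 3.577 -0.087
v 3.643 4.897 1.042
v 3.441 3.552 -0.135
v 3.23 4.871 0.995
v 3.083 3.382 -0.004
v 2.872 4.702 1.125
v 2.894 3.124 0.263
v 2.683 4.443 1.392
v 2.934 2.857 0.581
v 2.723 4.177 1.711
v 3.191 2.668 0.85
v 2.979 3.988 1.98
v 3.582 2.616 0.984
v 3.371 3.936 2.114
v 3.984 2.718 0.941
v 3.773 4.038 2.07
f 2 4 1
f 5 2 1
f 1 4 3
f 3 5 1
f 2 8 4
f 6 2 5
f 6 8 2
f 4 8 3
f 7 5 3
f 3 8 7
f 7 6 5
f 8 6 7
f 10 9 12
f 10 12 11
f 12 9 13
f 12 13 11
f 13 9 14
f 13 14 11
f 14 9 15
f 14 15 11
f 15 9 16
f 15 16 11
f 16 9 17
f 16 17 11
f 17 9 18
f 17 18 11
f 18 9 19
f 18 19 11
f 19 9 20
f 19 20 11
f 20 9 21
f 20 21 11
f 21 9 22
f 21 22 11
f 22 9 23
f 22 23 11
f 23 9 24
f 23 24 11
f 24 9 25
f 24 25 11
f 25 9 26
f 25 26 11
f 26 9 10
f 26 10 11
f 28 27 31
f 28 31 29
f 29 31 32
f 29 32 30
f 31 27 33
f 31 33 32
f 32 33 34
f 32 34 30
f 33 27 35
f 33 35 34
f 34 35 36
f 34 36 30
f 35 27 37
f 35 37 36
f 36 37 38
f 36 38 30
f 37 27 39
f 37 39 38
f 38 39 40
f 38 40 30
f 39 27 41
f 39 41 40
f 40 41 42
f 40 42 30
f 41 27 43
f 41 43 42
f 42 43 44
f 42 44 30
f 43 27 28
f 43 28 44
f 44 28 29
f 44 29 30
f 46 45 49
f 46 49 47
f 47 49 50
f 47 50 48
f 49 45 51
f 49 51 50
f 50 51 52
f 50 52 48
f 51 45 53
f 51 53 52
f 52 53 54
f 52 54 48
f 53 45 55
f 53 55 54
f 54 55 56
f 54 56 48
f 55 45 57
f 55 57 56
f 56 57 58
f 56 58 48
f 57 45 59
f 57 59 58
f 58 59 60
f 58 60 48
f 59 45 61
f 59 61 60
f 60 61 62
f 60 62 48
f 61 45 63
f 61 63 62
f 62 63 64
f 62 64 48
f 63 45 65
f 63 65 64
f 64 65 66
f 64 66 48
f 65 45 67
f 65 67 66
f 66 67 68
f 66 68 48
f 67 45 46
f 67 46 68
f 68 46 47
f 68 47 48

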